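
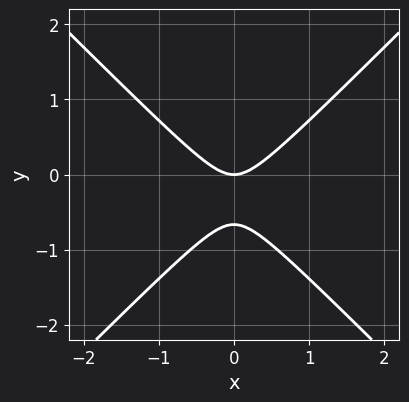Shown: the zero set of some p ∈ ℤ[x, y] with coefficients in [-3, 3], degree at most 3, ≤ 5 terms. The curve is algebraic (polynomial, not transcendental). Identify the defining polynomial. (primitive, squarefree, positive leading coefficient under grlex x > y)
3*x^2 - 3*y^2 - 2*y

(a) Degree: no degree-1 curve has this shape, so deg p = 2.
(b) Symmetries: mirror symmetry x ↦ −x ⇒ only even powers of x.
(c) Against the integer gridlines: it crosses the x-axis at the gridline x = 0; it crosses the y-axis at the gridline y = 0.
(d) Putting this together gives p.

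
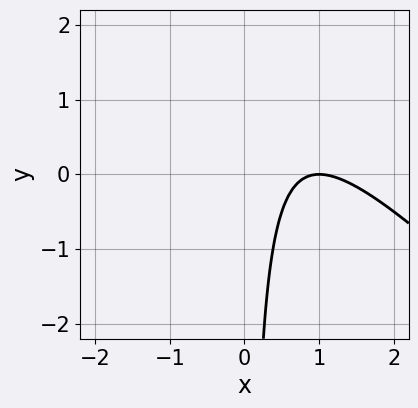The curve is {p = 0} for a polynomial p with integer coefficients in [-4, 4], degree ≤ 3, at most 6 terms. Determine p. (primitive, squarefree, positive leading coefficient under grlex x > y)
x^2 + x*y - 2*x + 1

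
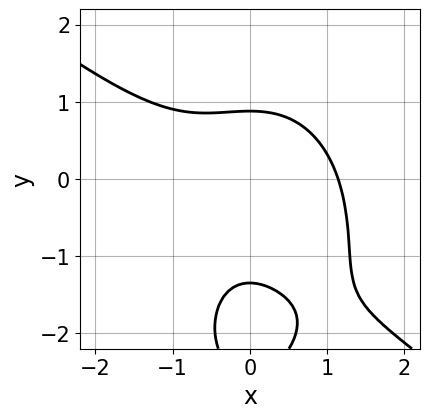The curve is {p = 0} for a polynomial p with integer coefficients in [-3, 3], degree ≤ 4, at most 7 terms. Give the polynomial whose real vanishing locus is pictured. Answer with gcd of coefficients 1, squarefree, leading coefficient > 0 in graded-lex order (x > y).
1. deg p = 3.
2. The integer polynomial consistent with all of this is the stated p.

2*x^3 + 2*x^2*y + y^3 + 3*y^2 - 3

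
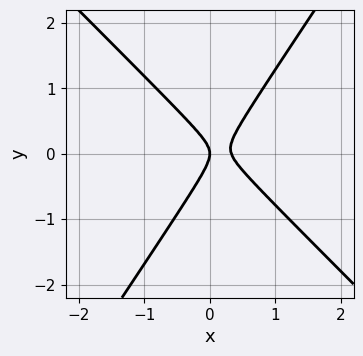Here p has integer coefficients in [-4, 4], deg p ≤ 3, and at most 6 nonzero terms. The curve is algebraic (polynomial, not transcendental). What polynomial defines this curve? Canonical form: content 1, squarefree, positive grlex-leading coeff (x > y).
1. The degree is 2 — no degree-1 curve has this shape.
2. From the axis intercepts and sections: it crosses the y-axis at the gridline y = 0; it meets the x-axis at x = 0 (among the integer gridlines).
3. Matching integer coefficients to the picture gives p.

3*x^2 + x*y - 2*y^2 - x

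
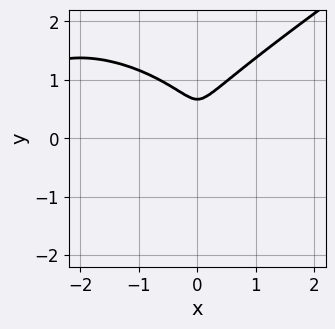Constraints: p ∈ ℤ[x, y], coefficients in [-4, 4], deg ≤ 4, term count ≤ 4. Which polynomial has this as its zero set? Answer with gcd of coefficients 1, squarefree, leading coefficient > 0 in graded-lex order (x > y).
(a) deg p = 3. No degree-2 curve has this shape.
(b) The integer polynomial consistent with all of this is the stated p.

x^3 - 3*y^3 + 3*x^2 + 2*y^2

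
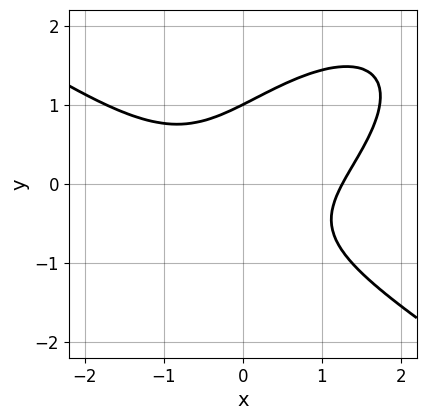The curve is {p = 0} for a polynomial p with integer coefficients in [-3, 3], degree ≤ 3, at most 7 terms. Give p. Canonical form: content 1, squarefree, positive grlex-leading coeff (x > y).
(a) Degree: the shape is more complex than any degree-2 curve, so deg p = 3.
(b) From the visible intercepts: one y-axis crossing is at y = 1.
(c) Solving for integer coefficients yields p as stated.

x^3 - x*y^2 + 2*y^3 - 2*x*y - 2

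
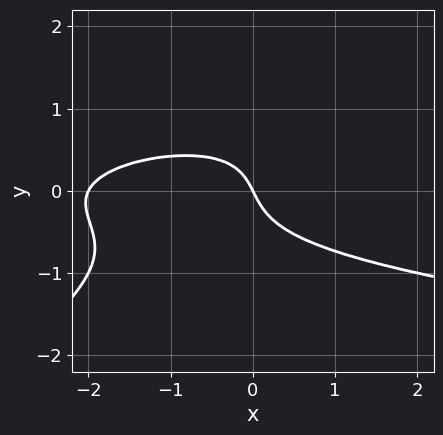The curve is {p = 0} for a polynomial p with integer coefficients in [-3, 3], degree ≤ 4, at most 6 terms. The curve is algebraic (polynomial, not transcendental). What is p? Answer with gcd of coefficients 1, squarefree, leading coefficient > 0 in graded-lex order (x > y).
1. Degree: a generic line meets the curve in up to 3 points, so deg p = 3.
2. Against the integer gridlines: the x-axis gridline crossings are at x ∈ {-2, 0}; it crosses the y-axis at the gridline y = 0.
3. Putting this together gives p.

2*x*y^2 - 3*y^3 - x^2 - 2*x - y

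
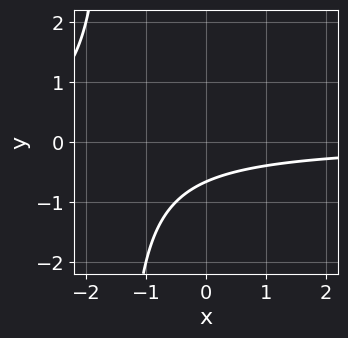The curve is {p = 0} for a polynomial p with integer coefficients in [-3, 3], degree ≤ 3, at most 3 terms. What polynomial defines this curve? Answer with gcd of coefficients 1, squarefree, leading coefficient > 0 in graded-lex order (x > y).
2*x*y + 3*y + 2

First, the degree is 2 — no degree-1 curve has this shape.
Then, observable constraints: the curve avoids every integer x-axis point in the box.
Finally, putting this together gives p.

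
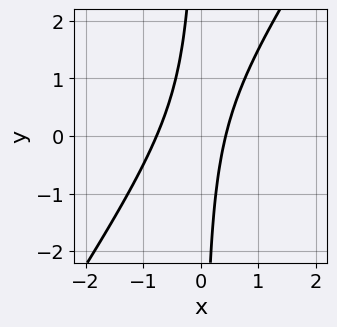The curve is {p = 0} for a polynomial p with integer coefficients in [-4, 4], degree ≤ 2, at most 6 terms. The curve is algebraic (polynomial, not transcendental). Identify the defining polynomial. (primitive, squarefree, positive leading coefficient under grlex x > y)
First, degree: the shape is more complex than any degree-1 curve, so deg p = 2.
Then, reading off the gridlines: the curve avoids every integer y-axis point in the box.
Finally, the integer polynomial consistent with all of this is the stated p.

3*x^2 - 2*x*y + x - 1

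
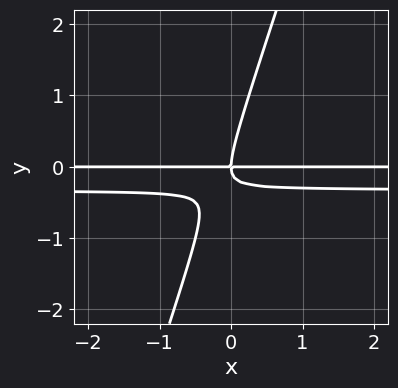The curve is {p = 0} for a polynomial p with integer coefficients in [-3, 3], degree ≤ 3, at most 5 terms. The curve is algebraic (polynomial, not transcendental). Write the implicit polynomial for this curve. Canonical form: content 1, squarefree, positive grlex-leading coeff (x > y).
3*x*y^2 - y^3 + x*y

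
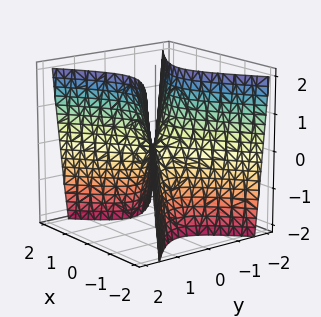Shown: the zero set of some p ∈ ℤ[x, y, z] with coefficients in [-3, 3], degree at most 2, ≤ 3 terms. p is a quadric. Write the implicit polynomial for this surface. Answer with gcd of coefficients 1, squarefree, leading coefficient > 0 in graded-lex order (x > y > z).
1. Degree: a saddle surface; a quadric, so deg p = 2.
2. Symmetries: the x ↦ −x reflection is a symmetry, so x appears only in even powers; it's symmetric under y → −y, forcing even powers of y.
3. From the axis intercepts and sections: it meets the y-axis at y = 0 (among the integer gridlines); one x-axis crossing is at x = 0.
4. Matching integer coefficients to the picture gives p.

2*x^2 - 3*y^2 + z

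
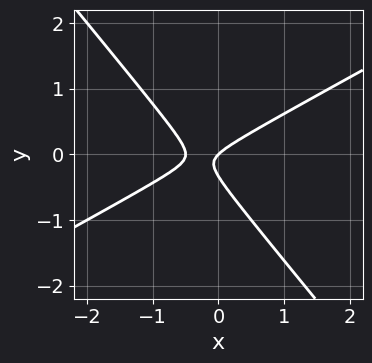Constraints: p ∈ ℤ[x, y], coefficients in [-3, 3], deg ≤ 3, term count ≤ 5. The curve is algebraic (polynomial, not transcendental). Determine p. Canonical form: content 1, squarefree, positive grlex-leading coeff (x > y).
(a) deg p = 2.
(b) Reading off the gridlines: it meets the y-axis at y = 0 (among the integer gridlines); it meets the x-axis at x = 0 (among the integer gridlines).
(c) Matching integer coefficients to the picture gives p.

2*x^2 - 2*x*y - 3*y^2 + x - y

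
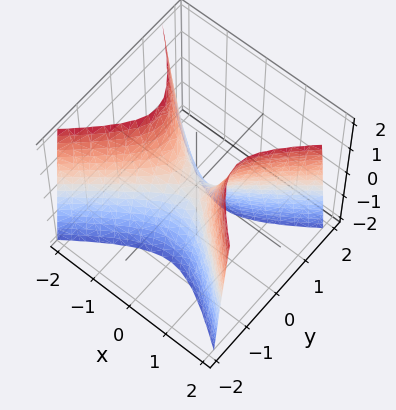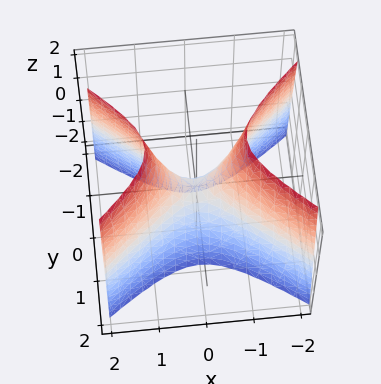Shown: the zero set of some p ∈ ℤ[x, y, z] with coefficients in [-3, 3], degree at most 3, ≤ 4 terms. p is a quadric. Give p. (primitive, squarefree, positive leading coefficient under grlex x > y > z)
2*x^2 - 3*y^2 - z

(a) Degree: a saddle surface; a quadric, so deg p = 2.
(b) Symmetries: it's symmetric under x → −x, forcing even powers of x; the y ↦ −y reflection is a symmetry, so y appears only in even powers.
(c) Against the integer gridlines: one y-axis crossing is at y = 0; it meets the x-axis at x = 0 (among the integer gridlines); one z-axis crossing is at z = 0.
(d) Assembling these constraints gives the stated polynomial.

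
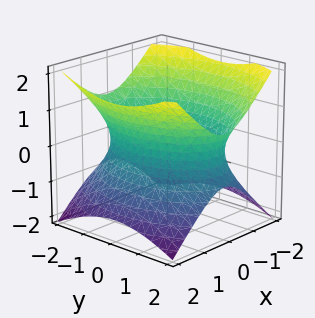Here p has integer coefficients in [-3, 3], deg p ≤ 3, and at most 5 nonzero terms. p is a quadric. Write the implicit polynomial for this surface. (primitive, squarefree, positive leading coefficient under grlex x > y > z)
2*x^2 + y^2 - 2*z^2 - 3

deg p = 2. One connected sheet with a waist; a quadric.
Symmetries: mirror symmetry y ↦ −y ⇒ only even powers of y; it's symmetric under z → −z, forcing even powers of z; it's symmetric under x → −x, forcing even powers of x.
Observable constraints: it misses every integer gridline on the z-axis.
Matching integer coefficients to the picture gives p.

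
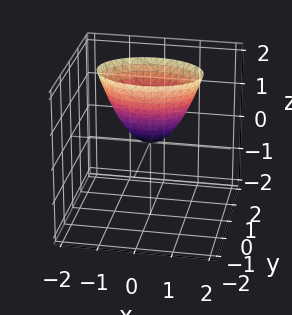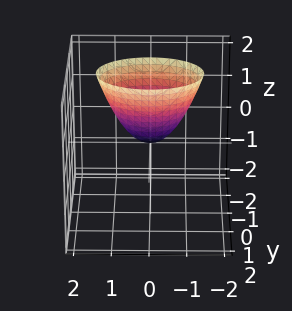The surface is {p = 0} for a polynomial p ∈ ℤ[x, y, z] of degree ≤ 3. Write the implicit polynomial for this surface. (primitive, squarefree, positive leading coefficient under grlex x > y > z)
x^2 + 2*y^2 - z

First, deg p = 2.
Next, symmetries: it's symmetric under y → −y, forcing even powers of y; the x ↦ −x reflection is a symmetry, so x appears only in even powers.
Next, observable constraints: it meets the x-axis at x = 0 (among the integer gridlines); it crosses the y-axis at the gridline y = 0; it meets the z-axis at z = 0 (among the integer gridlines).
Finally, matching integer coefficients to the picture gives p.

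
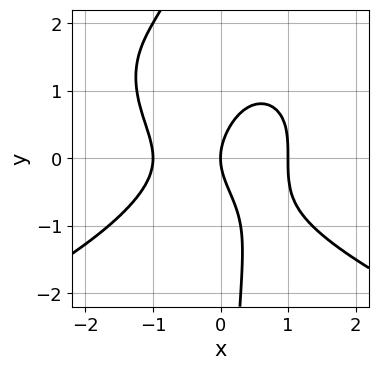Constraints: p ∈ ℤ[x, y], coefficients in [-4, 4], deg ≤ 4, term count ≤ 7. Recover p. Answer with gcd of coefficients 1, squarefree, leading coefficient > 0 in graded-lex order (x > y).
2*x*y^3 + 3*x^3 - 2*x*y^2 + 2*y^2 - 3*x

(a) The degree is 4 — the shape is more complex than any degree-3 curve.
(b) From the visible intercepts: among the integer gridlines, it crosses the x-axis at x ∈ {-1, 0, 1}; one y-axis crossing is at y = 0.
(c) Putting this together gives p.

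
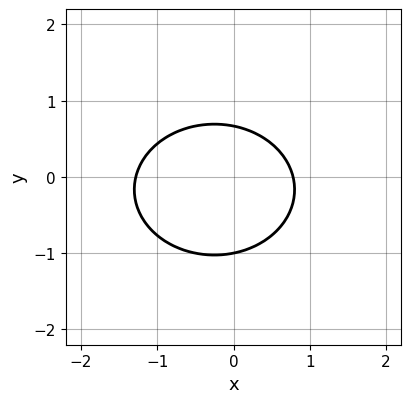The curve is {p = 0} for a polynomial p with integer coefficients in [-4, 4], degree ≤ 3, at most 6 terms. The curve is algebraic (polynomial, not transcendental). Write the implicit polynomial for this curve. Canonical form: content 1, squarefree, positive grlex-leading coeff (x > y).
(a) Degree: a generic line meets the curve in up to 2 points, so deg p = 2.
(b) From the visible intercepts: it meets the y-axis at y = -1 (among the integer gridlines).
(c) Assembling these constraints gives the stated polynomial.

2*x^2 + 3*y^2 + x + y - 2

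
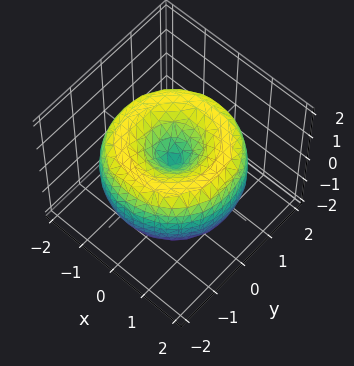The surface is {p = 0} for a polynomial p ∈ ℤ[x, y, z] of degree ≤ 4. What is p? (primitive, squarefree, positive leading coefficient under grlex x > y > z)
x^4 + 2*x^2*y^2 + y^4 - 3*x^2 - 3*y^2 + 2*z^2

Degree: no degree-3 surface has this shape, so deg p = 4.
Symmetries: rotational symmetry about the z-axis ⇒ p depends on x, y only through x² + y².
Against the integer gridlines: one z-axis crossing is at z = 0; it meets the x-axis at x = 0 (among the integer gridlines); a circular section at z = 1 has radius exactly 1; it crosses the y-axis at the gridline y = 0.
Fitting integer coefficients to these (and the overall shape) gives p.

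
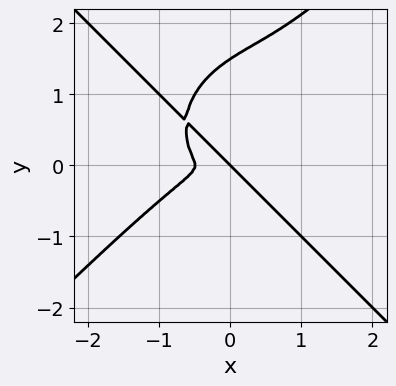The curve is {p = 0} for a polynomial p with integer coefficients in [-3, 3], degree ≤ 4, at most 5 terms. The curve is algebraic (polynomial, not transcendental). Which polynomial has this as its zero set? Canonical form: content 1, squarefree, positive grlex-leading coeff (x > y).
2*x^4 - 2*y^4 + x^3 + 2*x*y^2 + 3*y^3

(a) deg p = 4.
(b) Reading off the gridlines: it meets the x-axis at x = 0 (among the integer gridlines); it crosses the y-axis at the gridline y = 0.
(c) Fitting integer coefficients to these (and the overall shape) gives p.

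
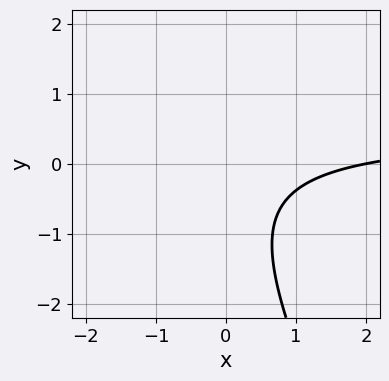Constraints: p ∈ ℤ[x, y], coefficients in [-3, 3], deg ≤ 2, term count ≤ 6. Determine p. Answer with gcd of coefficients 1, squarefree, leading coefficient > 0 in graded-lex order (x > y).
The degree is 2 — a generic line meets the curve in up to 2 points.
Observable constraints: it crosses the x-axis at the gridline x = 2; it misses every integer gridline on the y-axis.
Assembling these constraints gives the stated polynomial.

2*x*y + y^2 - x + y + 2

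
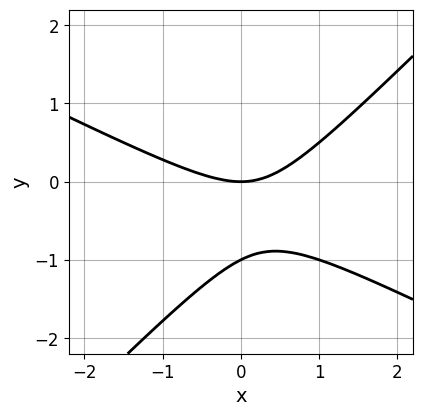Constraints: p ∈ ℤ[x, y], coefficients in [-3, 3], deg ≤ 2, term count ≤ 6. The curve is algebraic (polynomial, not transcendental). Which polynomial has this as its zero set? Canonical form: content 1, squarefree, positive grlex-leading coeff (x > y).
Degree: the shape is more complex than any degree-1 curve, so deg p = 2.
Reading off the gridlines: it crosses the x-axis at the gridline x = 0; among the integer gridlines, it crosses the y-axis at y ∈ {-1, 0}.
Together with the visible shape, these determine p as stated.

x^2 + x*y - 2*y^2 - 2*y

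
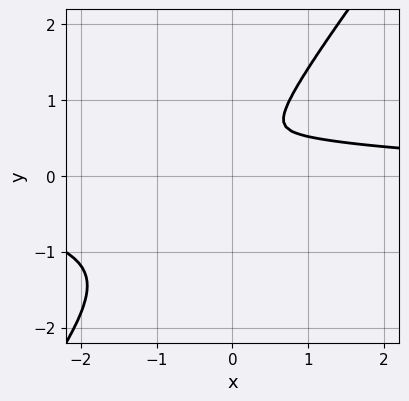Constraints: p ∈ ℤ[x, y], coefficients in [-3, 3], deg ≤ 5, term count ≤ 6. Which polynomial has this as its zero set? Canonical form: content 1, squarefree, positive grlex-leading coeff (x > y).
2*x^3*y + 2*x^2*y^2 - 2*y^4 + 3*x^2*y - 3*x^2

First, deg p = 4. No degree-3 curve has this shape.
Finally, matching integer coefficients to the picture gives p.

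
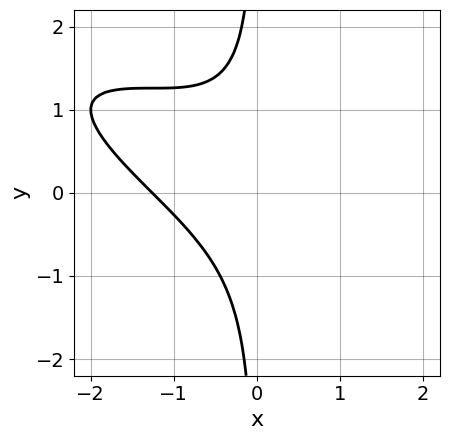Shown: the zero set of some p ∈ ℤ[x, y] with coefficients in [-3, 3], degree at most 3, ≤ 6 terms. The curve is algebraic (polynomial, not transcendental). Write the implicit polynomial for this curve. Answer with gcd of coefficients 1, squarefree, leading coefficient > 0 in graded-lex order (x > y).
deg p = 3. The shape is more complex than any degree-2 curve.
Reading off the gridlines: no y-intercept at any integer in the box.
These observations pin down the coefficients.

x^3 + 3*x^2*y + 3*x*y^2 + 2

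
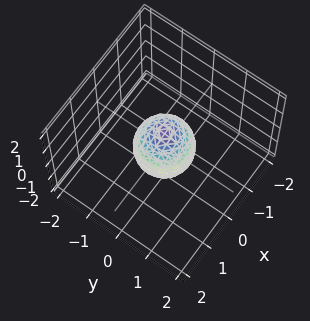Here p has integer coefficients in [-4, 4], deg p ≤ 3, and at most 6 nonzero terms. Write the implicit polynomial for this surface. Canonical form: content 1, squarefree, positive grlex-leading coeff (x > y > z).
First, degree: bounded and convex; a quadric, so deg p = 2.
Then, symmetries: the z ↦ −z reflection is a symmetry, so z appears only in even powers; the surface is invariant under rotation about z: p = q(x² + y², z).
Then, checking where it meets the axes: the z-axis gridline crossings are at z ∈ {-1, 1}; a circular section at z = 0 has radius between 0 and 1.
Finally, the integer polynomial consistent with all of this is the stated p.

3*x^2 + 3*y^2 + 2*z^2 - 2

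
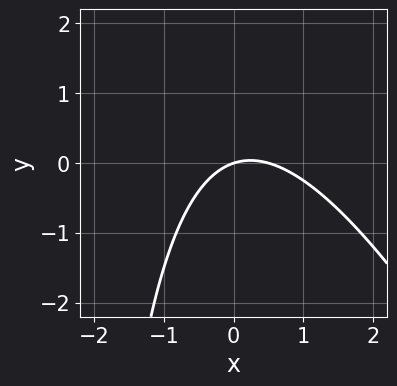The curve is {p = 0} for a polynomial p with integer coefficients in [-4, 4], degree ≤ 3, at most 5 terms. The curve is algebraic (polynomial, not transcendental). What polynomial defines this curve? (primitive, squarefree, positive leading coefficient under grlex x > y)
2*x^2 + x*y - x + 3*y

1. Degree: no degree-1 curve has this shape, so deg p = 2.
2. From the axis intercepts and sections: one x-axis crossing is at x = 0; one y-axis crossing is at y = 0.
3. These observations pin down the coefficients.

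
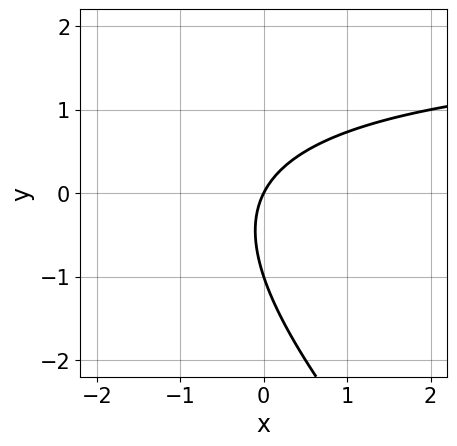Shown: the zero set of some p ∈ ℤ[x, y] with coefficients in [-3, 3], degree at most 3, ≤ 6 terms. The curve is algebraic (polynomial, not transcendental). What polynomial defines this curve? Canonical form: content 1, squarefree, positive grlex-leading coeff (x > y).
(a) Degree: no degree-1 curve has this shape, so deg p = 2.
(b) Reading off the gridlines: among the integer gridlines, it crosses the y-axis at y ∈ {-1, 0}; it meets the x-axis at x = 0 (among the integer gridlines).
(c) These observations pin down the coefficients.

x*y + y^2 - 2*x + y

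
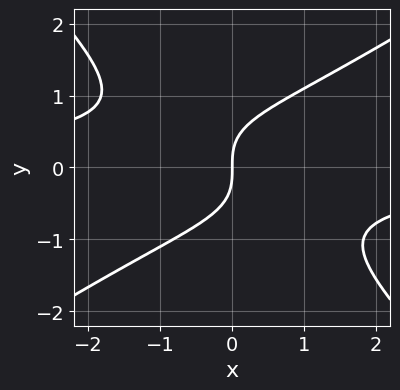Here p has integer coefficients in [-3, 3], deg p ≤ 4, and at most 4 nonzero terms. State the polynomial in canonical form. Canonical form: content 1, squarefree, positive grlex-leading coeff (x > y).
First, deg p = 3. No degree-2 curve has this shape.
Then, checking where it meets the axes: it crosses the y-axis at the gridline y = 0; it meets the x-axis at x = 0 (among the integer gridlines).
Finally, solving for integer coefficients yields p as stated.

2*x^2*y - x*y^2 - 3*y^3 + 3*x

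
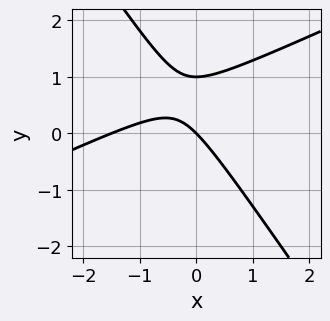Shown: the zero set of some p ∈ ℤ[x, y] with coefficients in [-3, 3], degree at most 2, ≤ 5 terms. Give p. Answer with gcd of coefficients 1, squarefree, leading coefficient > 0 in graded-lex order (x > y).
2*x^2 - 3*x*y - 3*y^2 + 3*x + 3*y

1. Degree: the shape is more complex than any degree-1 curve, so deg p = 2.
2. From the axis intercepts and sections: one x-axis crossing is at x = 0; the y-axis gridline crossings are at y ∈ {0, 1}.
3. The integer polynomial consistent with all of this is the stated p.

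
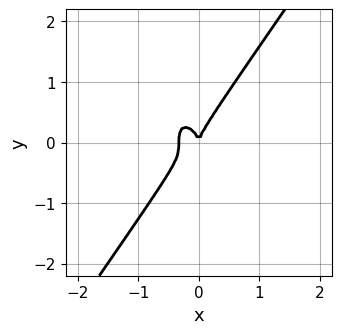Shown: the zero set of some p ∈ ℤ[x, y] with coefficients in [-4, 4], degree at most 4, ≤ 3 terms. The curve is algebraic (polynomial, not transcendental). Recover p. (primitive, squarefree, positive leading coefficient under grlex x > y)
The degree is 3 — a generic line meets the curve in up to 3 points.
Checking where it meets the axes: it crosses the y-axis at the gridline y = 0; it crosses the x-axis at the gridline x = 0.
Putting this together gives p.

3*x^3 - y^3 + x^2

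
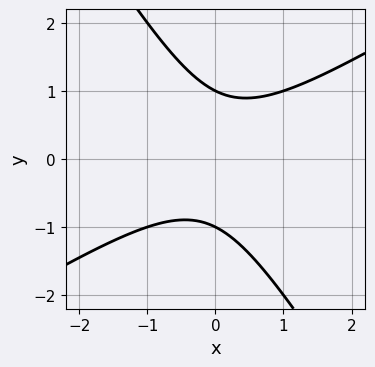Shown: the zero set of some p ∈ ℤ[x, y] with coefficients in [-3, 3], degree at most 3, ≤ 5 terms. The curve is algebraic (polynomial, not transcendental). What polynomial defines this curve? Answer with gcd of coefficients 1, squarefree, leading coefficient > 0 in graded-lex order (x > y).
x^2 - x*y - y^2 + 1

(a) Degree: the shape is more complex than any degree-1 curve, so deg p = 2.
(b) Against the integer gridlines: no x-intercept at any integer in the box; the y-axis gridline crossings are at y ∈ {-1, 1}.
(c) Putting this together gives p.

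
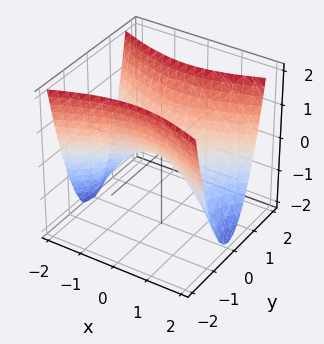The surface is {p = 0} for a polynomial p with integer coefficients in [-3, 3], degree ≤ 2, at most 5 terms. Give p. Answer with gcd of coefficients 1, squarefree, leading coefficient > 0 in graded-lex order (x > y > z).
x^2 - 3*y^2 + 2*z

(a) deg p = 2. A saddle surface; a quadric.
(b) Symmetries: mirror symmetry y ↦ −y ⇒ only even powers of y; the x ↦ −x reflection is a symmetry, so x appears only in even powers.
(c) From the visible intercepts: one y-axis crossing is at y = 0; it meets the x-axis at x = 0 (among the integer gridlines); it crosses the z-axis at the gridline z = 0.
(d) Together with the visible shape, these determine p as stated.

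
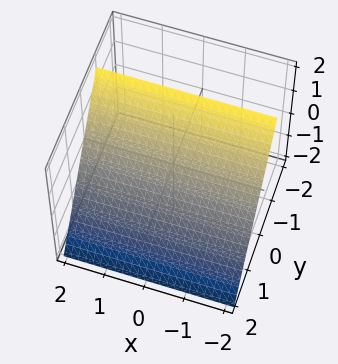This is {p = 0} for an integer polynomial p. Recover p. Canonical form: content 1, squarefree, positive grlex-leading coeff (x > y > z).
First, the degree is 1 — the surface is flat (a plane).
Next, reading off the gridlines: it misses every integer gridline on the x-axis; one z-axis crossing is at z = 1.
Finally, together with the visible shape, these determine p as stated.

3*y + 2*z - 2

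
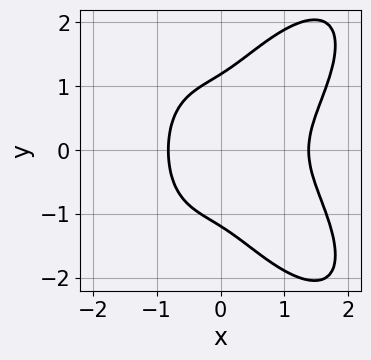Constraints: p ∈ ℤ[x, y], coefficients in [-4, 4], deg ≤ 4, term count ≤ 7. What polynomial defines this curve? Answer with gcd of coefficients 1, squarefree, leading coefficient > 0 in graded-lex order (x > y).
2*x^4 + y^4 - 2*x^3 - 3*x*y^2 - 2

(a) The degree is 4 — a generic line meets the curve in up to 4 points.
(b) Symmetries: mirror symmetry y ↦ −y ⇒ only even powers of y.
(c) Matching integer coefficients to the picture gives p.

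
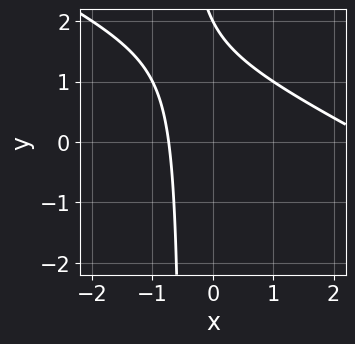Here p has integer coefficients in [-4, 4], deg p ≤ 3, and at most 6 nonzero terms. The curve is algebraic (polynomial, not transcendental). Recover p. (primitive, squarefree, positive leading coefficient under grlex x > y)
x^2 + 2*x*y - 2*x + y - 2

Degree: no degree-1 curve has this shape, so deg p = 2.
Reading off the gridlines: it crosses the y-axis at the gridline y = 2.
These observations pin down the coefficients.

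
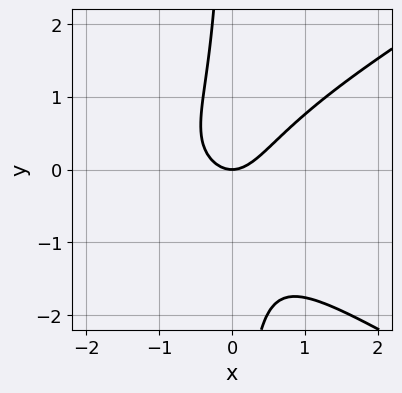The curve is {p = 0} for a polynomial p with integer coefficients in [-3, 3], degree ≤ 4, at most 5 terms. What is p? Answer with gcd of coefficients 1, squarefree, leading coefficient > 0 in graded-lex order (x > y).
First, the degree is 3 — the shape is more complex than any degree-2 curve.
Next, observable constraints: it crosses the y-axis at the gridline y = 0; one x-axis crossing is at x = 0.
Finally, matching integer coefficients to the picture gives p.

x^3 - 3*x*y^2 + 3*x^2 - x*y - 2*y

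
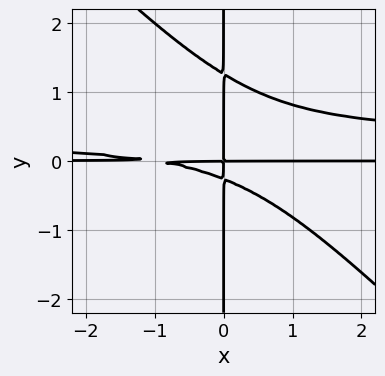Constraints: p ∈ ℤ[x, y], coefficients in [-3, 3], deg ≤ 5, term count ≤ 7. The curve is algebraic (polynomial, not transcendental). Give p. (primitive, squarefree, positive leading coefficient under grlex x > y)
3*x^2*y^2 + 3*x*y^3 - x^2*y - 3*x*y^2 - x*y

(a) Degree: a generic line meets the curve in up to 4 points, so deg p = 4.
(b) Reading off the gridlines: the visible x-axis segment lies entirely on the curve; the visible y-axis segment lies entirely on the curve.
(c) These observations pin down the coefficients.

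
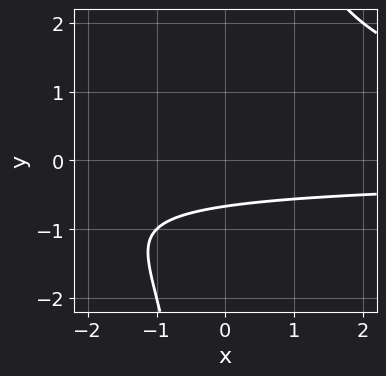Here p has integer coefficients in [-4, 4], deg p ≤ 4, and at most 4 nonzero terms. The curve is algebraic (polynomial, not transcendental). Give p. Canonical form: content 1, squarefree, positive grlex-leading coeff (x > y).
x*y^2 - 3*y - 2

deg p = 3.
From the visible intercepts: no x-intercept at any integer in the box.
Assembling these constraints gives the stated polynomial.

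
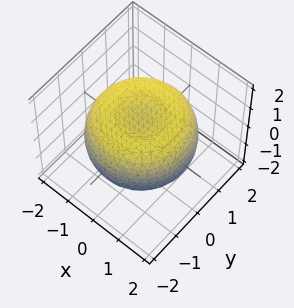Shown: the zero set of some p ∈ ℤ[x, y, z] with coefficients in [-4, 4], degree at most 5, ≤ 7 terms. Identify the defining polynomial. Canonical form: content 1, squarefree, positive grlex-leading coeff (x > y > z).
x^4 + 2*x^2*y^2 + y^4 - 2*x^2 - 2*y^2 + 3*z^2 - 2

1. The degree is 4 — a generic line meets the surface in up to 4 points.
2. Symmetries: rotational symmetry about the z-axis ⇒ p depends on x, y only through x² + y².
3. From the axis intercepts and sections: a circular section at z = 1 has radius exactly 1.
4. The integer polynomial consistent with all of this is the stated p.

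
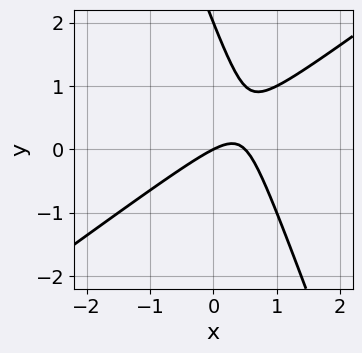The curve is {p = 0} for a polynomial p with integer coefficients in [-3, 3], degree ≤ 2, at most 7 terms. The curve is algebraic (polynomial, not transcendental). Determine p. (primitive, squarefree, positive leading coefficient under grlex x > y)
2*x^2 - 2*x*y - y^2 - x + 2*y

1. The degree is 2 — the shape is more complex than any degree-1 curve.
2. Observable constraints: the y-axis gridline crossings are at y ∈ {0, 2}; it crosses the x-axis at the gridline x = 0.
3. The integer polynomial consistent with all of this is the stated p.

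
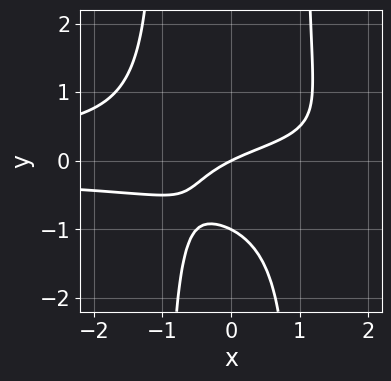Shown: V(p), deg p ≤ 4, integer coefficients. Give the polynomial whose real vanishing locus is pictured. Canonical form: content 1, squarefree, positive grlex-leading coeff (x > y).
2*x^2*y^2 - 2*y^2 + x - 2*y

First, deg p = 4. A generic line meets the curve in up to 4 points.
Then, reading off the gridlines: the y-axis gridline crossings are at y ∈ {-1, 0}; one x-axis crossing is at x = 0.
Finally, matching integer coefficients to the picture gives p.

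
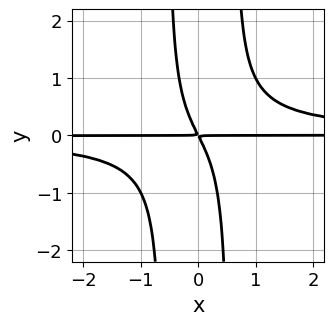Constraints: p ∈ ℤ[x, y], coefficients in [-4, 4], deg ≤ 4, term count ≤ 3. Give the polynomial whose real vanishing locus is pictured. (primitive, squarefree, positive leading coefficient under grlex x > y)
3*x^2*y^2 - 2*x*y - y^2

First, deg p = 4.
Next, observable constraints: every point of the x-axis in the box is on the curve.
Finally, together with the visible shape, these determine p as stated.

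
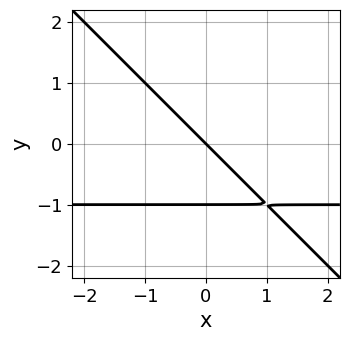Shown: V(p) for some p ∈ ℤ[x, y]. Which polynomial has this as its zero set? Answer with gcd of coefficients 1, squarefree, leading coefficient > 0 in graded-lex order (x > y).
(a) deg p = 2. A generic line meets the curve in up to 2 points.
(b) From the axis intercepts and sections: it meets the x-axis at x = 0 (among the integer gridlines); the y-axis gridline crossings are at y ∈ {-1, 0}.
(c) These observations pin down the coefficients.

x*y + y^2 + x + y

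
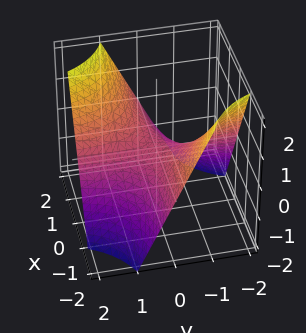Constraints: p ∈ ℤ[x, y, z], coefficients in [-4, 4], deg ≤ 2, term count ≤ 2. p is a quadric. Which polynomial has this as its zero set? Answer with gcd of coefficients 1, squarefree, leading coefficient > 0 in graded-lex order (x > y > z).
x*y - z

1. Degree: a hyperbolic paraboloid; a quadric, so deg p = 2.
2. From the visible intercepts: every point of the y-axis in the box is on the surface; every point of the x-axis in the box is on the surface.
3. Putting this together gives p.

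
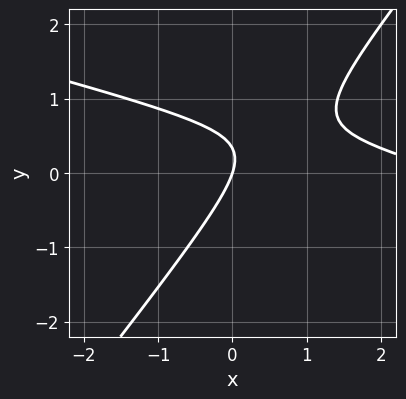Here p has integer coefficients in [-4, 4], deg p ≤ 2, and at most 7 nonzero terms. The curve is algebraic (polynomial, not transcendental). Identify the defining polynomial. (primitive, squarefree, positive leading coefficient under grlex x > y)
x^2 + 3*x*y - 3*y^2 - 3*x + y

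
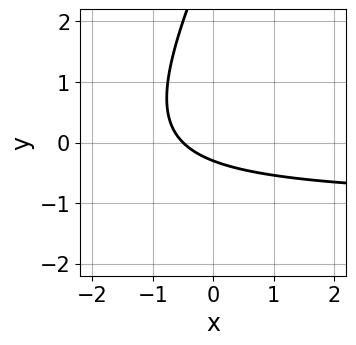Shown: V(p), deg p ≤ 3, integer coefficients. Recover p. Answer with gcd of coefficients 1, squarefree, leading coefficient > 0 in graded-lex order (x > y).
2*x*y - y^2 + 2*x + 3*y + 1

(a) The degree is 2 — no degree-1 curve has this shape.
(b) Matching integer coefficients to the picture gives p.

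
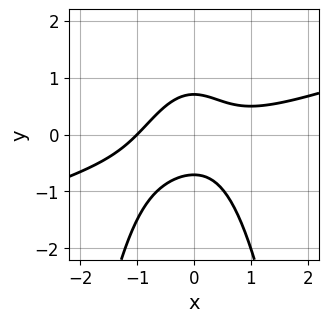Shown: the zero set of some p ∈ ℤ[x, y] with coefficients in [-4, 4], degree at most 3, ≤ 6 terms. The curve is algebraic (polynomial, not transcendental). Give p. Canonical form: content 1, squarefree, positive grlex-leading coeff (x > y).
First, deg p = 3. No degree-2 curve has this shape.
Then, from the axis intercepts and sections: it meets the x-axis at x = -1 (among the integer gridlines).
Finally, solving for integer coefficients yields p as stated.

x^3 - 3*x^2*y - 2*y^2 + 1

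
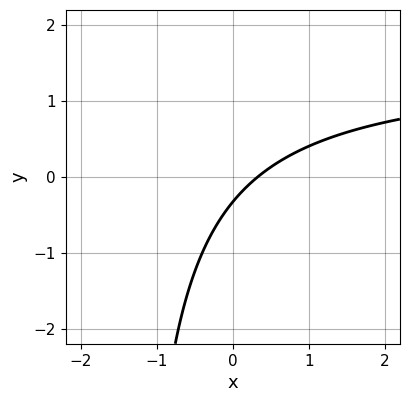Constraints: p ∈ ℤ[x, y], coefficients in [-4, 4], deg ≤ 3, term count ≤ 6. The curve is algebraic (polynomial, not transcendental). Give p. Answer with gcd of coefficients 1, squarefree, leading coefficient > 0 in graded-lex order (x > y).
1. deg p = 2.
2. Matching integer coefficients to the picture gives p.

2*x*y - 3*x + 3*y + 1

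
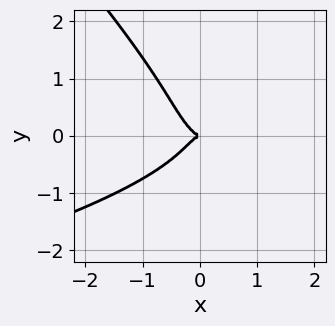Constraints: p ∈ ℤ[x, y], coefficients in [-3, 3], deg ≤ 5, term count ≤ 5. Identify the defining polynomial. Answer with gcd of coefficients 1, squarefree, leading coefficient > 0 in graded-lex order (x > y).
The degree is 4 — the shape is more complex than any degree-3 curve.
Checking where it meets the axes: one y-axis crossing is at y = 0; it crosses the x-axis at the gridline x = 0.
Fitting integer coefficients to these (and the overall shape) gives p.

x^2*y^2 + 3*x*y^3 + 2*y^4 + 3*x^3 + y^2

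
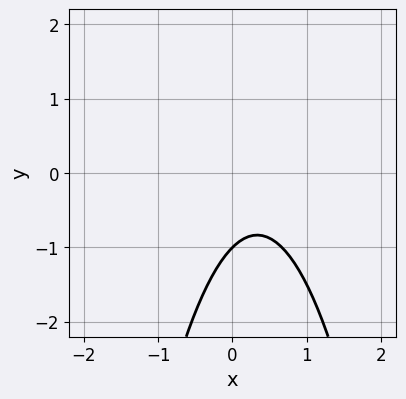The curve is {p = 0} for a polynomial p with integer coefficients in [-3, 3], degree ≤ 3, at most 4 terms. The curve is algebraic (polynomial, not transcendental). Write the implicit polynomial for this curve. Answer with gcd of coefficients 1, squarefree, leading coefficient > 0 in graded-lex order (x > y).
3*x^2 - 2*x + 2*y + 2

First, the degree is 2 — the shape is more complex than any degree-1 curve.
Next, checking where it meets the axes: no x-intercept at any integer in the box; it meets the y-axis at y = -1 (among the integer gridlines).
Finally, putting this together gives p.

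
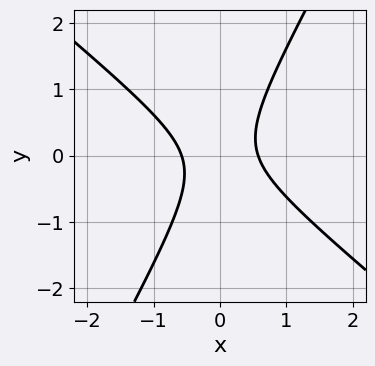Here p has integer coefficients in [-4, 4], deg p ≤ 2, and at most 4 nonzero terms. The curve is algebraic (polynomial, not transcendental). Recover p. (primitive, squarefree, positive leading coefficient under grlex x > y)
3*x^2 + 2*x*y - 2*y^2 - 1

1. Degree: the shape is more complex than any degree-1 curve, so deg p = 2.
2. Against the integer gridlines: the curve avoids every integer y-axis point in the box.
3. The integer polynomial consistent with all of this is the stated p.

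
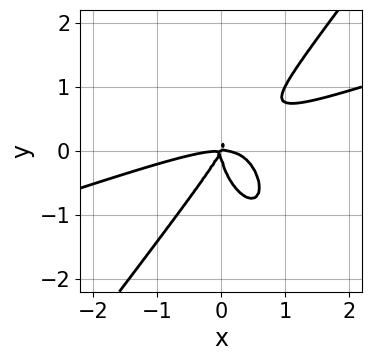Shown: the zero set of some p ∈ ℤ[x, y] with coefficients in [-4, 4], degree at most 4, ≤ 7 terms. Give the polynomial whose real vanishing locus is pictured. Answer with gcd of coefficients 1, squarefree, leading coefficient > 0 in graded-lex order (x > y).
x^4 - 3*x^3*y + y^4 + 2*x^2*y - x*y^2

(a) Degree: no degree-3 curve has this shape, so deg p = 4.
(b) Matching integer coefficients to the picture gives p.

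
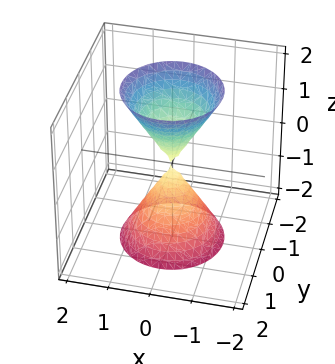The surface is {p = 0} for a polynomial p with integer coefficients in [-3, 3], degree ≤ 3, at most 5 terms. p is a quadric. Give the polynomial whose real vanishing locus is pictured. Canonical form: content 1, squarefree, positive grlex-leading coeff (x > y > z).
First, the picture has 2 separate pieces.
Then, degree: two nappes meeting at a single point; a quadric, so deg p = 2.
Then, symmetries: the z-axis is an axis of rotation, so x and y enter only as x² + y²; the z ↦ −z reflection is a symmetry, so z appears only in even powers.
Next, against the integer gridlines: it meets the y-axis at y = 0 (among the integer gridlines); a circular section at z = -1 has radius between 0 and 1; it meets the z-axis at z = 0 (among the integer gridlines); one x-axis crossing is at x = 0.
Finally, putting this together gives p.

3*x^2 + 3*y^2 - z^2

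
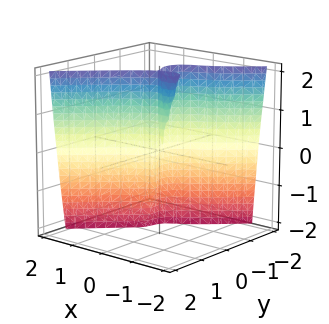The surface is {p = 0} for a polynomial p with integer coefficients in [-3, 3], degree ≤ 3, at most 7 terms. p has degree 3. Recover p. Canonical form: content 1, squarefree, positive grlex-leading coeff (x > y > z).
First, I count 2 distinct pieces. Treating them together as one polynomial.
Next, the degree is 3 — no degree-2 surface has this shape.
Then, from the axis intercepts and sections: it meets the x-axis at x = 0 (among the integer gridlines); among the integer gridlines, it crosses the y-axis at y ∈ {-1, 0}.
Finally, matching integer coefficients to the picture gives p. Check: (0, 0, 1) on the z-axis lies on the surface, and p(0, 0, 1) = 0. ✓

3*x^3 + x^2*z - 3*y^3 - 2*x*y - 3*y^2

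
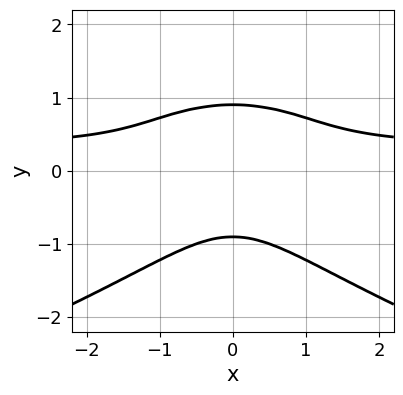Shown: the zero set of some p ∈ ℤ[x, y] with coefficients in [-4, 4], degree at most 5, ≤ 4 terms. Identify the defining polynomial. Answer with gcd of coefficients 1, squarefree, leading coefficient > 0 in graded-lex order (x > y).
3*y^4 + 3*x^2*y - x^2 - 2

1. The degree is 4 — the shape is more complex than any degree-3 curve.
2. Symmetries: mirror symmetry x ↦ −x ⇒ only even powers of x.
3. Observable constraints: the curve avoids every integer x-axis point in the box.
4. The integer polynomial consistent with all of this is the stated p.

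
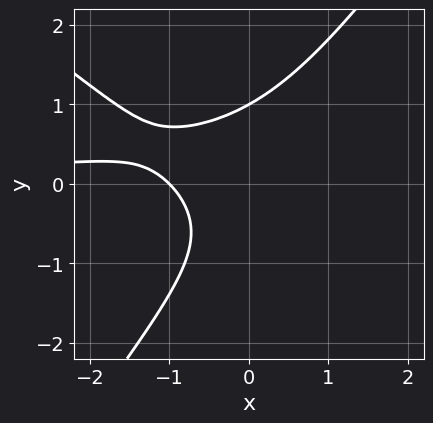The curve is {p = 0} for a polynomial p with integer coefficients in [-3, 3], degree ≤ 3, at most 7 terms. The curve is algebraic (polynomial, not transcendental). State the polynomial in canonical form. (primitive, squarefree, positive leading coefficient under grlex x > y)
3*x^2*y + 2*x*y^2 - 3*y^3 + 3*x + 3

Degree: no degree-2 curve has this shape, so deg p = 3.
Against the integer gridlines: it crosses the x-axis at the gridline x = -1; it crosses the y-axis at the gridline y = 1.
Matching integer coefficients to the picture gives p.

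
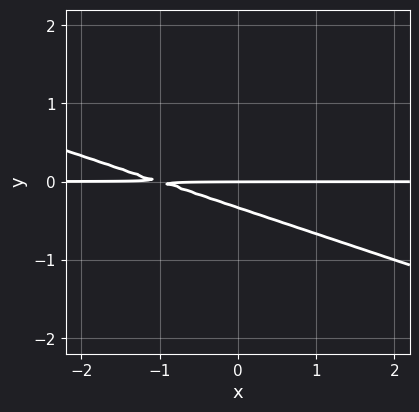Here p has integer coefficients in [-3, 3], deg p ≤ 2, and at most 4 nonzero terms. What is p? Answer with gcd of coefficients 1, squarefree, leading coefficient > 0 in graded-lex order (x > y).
x*y + 3*y^2 + y

deg p = 2.
Against the integer gridlines: it meets the y-axis at y = 0 (among the integer gridlines); every point of the x-axis in the box is on the curve.
Matching integer coefficients to the picture gives p.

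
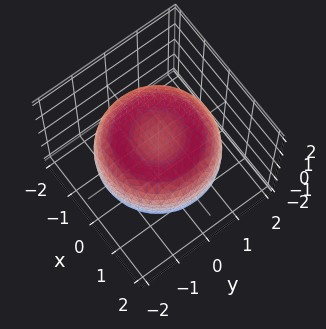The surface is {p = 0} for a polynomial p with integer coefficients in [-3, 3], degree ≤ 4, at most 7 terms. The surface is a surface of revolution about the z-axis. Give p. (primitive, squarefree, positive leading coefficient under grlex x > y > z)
x^4 + 2*x^2*y^2 + y^4 - 2*x^2 - 2*y^2 + 3*z^2 - 2

deg p = 4. The shape is more complex than any degree-3 surface.
Symmetries: every cross-section ⟂ z is a circle, so x, y appear only via x² + y².
From the visible intercepts: a circular section at z = 0 has radius between 1 and 2.
Solving for integer coefficients yields p as stated.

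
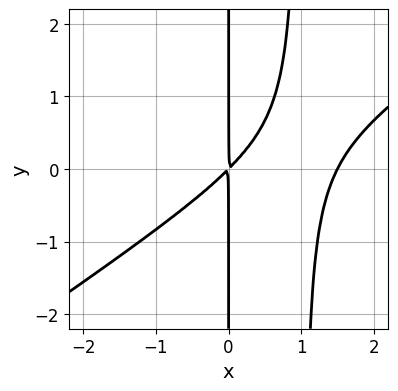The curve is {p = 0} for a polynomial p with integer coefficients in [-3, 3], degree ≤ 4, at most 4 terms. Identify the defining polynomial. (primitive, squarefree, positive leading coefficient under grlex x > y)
2*x^3 - 3*x^2*y - 3*x^2 + 3*x*y

1. deg p = 3. No degree-2 curve has this shape.
2. Against the integer gridlines: the visible y-axis segment lies entirely on the curve.
3. Putting this together gives p.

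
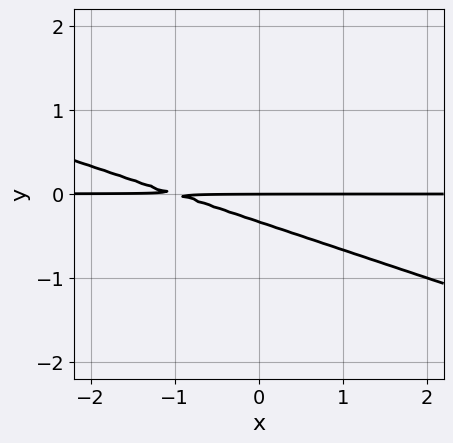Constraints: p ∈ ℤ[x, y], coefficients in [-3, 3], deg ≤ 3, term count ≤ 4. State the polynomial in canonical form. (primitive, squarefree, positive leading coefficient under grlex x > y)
x*y + 3*y^2 + y

1. The degree is 2 — a generic line meets the curve in up to 2 points.
2. Observable constraints: the visible x-axis segment lies entirely on the curve; one y-axis crossing is at y = 0.
3. Solving for integer coefficients yields p as stated.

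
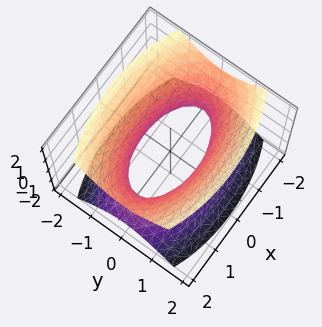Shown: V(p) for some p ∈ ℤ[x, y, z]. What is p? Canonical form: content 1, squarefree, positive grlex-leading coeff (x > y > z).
x^2 + 3*y^2 - 2*z^2 - 2

(a) Degree: one connected sheet with a waist; a quadric, so deg p = 2.
(b) Symmetries: the z ↦ −z reflection is a symmetry, so z appears only in even powers; mirror symmetry x ↦ −x ⇒ only even powers of x; it's symmetric under y → −y, forcing even powers of y.
(c) Checking where it meets the axes: it misses every integer gridline on the z-axis.
(d) Fitting integer coefficients to these (and the overall shape) gives p.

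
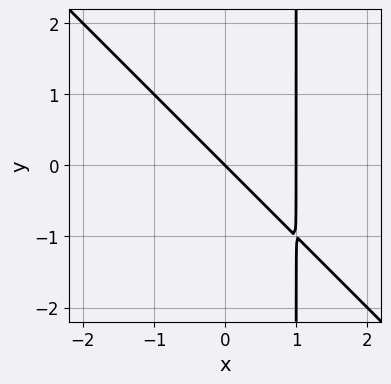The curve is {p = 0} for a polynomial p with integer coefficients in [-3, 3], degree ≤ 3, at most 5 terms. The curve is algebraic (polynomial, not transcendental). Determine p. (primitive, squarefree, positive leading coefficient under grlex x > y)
x^2 + x*y - x - y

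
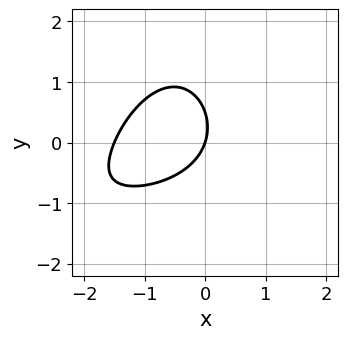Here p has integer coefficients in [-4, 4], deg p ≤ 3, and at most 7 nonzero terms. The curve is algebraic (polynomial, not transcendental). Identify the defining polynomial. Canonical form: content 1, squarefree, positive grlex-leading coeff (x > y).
x^2*y + 2*x^2 + 2*y^2 + 3*x - y

deg p = 3.
Checking where it meets the axes: it meets the x-axis at x = 0 (among the integer gridlines); it crosses the y-axis at the gridline y = 0.
Assembling these constraints gives the stated polynomial.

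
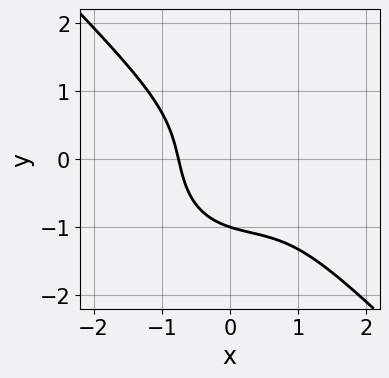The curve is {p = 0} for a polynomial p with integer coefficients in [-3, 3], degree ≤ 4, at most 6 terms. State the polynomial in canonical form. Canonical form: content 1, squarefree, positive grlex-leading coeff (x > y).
Degree: a generic line meets the curve in up to 3 points, so deg p = 3.
Checking where it meets the axes: one y-axis crossing is at y = -1.
Fitting integer coefficients to these (and the overall shape) gives p.

x^3 + y^3 - x^2 - x*y + 1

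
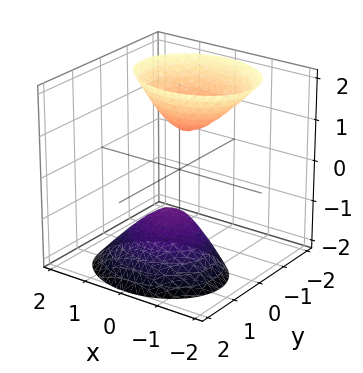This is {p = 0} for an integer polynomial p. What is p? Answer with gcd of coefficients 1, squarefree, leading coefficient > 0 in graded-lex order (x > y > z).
2*x^2 + 3*y^2 + 2*y*z - z^2 + 1

(a) The picture has 2 separate pieces. They look like related sheets of one shape, so recover p as a whole.
(b) deg p = 2. No degree-1 surface has this shape.
(c) From the axis intercepts and sections: the surface avoids every integer x-axis point in the box; no y-intercept at any integer in the box; the z-axis gridline crossings are at z ∈ {-1, 1}.
(d) Fitting integer coefficients to these (and the overall shape) gives p.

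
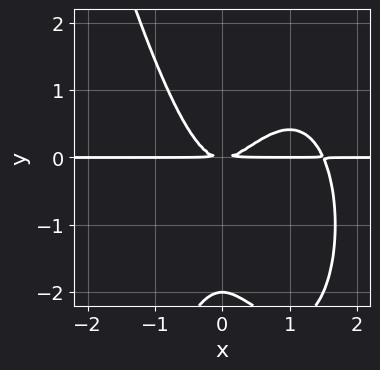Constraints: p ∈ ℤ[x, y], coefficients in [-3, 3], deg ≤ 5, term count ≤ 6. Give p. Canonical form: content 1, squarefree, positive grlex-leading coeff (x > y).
1. deg p = 4.
2. Checking where it meets the axes: the visible x-axis segment lies entirely on the curve; it meets the y-axis at y = -2 (among the integer gridlines).
3. These observations pin down the coefficients.

2*x^3*y - 3*x^2*y + y^3 + 2*y^2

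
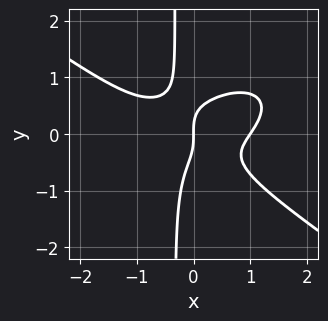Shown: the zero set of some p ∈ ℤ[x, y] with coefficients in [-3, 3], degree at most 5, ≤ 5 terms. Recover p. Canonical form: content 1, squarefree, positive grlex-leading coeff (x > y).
x^4 + 3*x*y^3 - 2*x^2*y + y^3 - x

1. The degree is 4 — a generic line meets the curve in up to 4 points.
2. From the visible intercepts: it meets the y-axis at y = 0 (among the integer gridlines); among the integer gridlines, it crosses the x-axis at x ∈ {0, 1}.
3. Putting this together gives p.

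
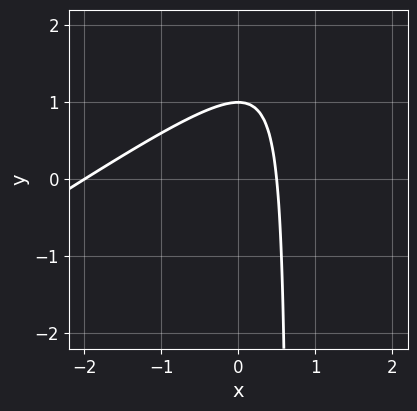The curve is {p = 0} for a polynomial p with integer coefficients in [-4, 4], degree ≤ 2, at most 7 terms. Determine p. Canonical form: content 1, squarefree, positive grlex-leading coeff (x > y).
(a) Degree: no degree-1 curve has this shape, so deg p = 2.
(b) From the axis intercepts and sections: one x-axis crossing is at x = -2; it meets the y-axis at y = 1 (among the integer gridlines).
(c) Putting this together gives p.

2*x^2 - 3*x*y + 3*x + 2*y - 2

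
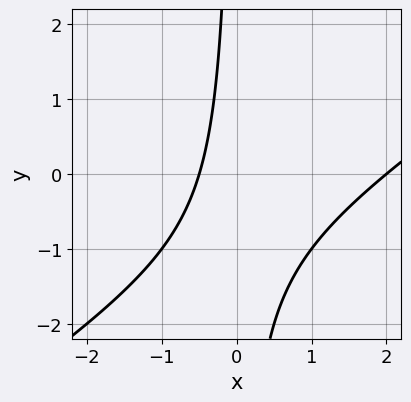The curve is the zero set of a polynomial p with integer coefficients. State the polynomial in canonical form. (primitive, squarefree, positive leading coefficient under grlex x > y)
2*x^2 - 3*x*y - 3*x - 2

Degree: the shape is more complex than any degree-1 curve, so deg p = 2.
Observable constraints: one x-axis crossing is at x = 2; the curve avoids every integer y-axis point in the box.
Putting this together gives p.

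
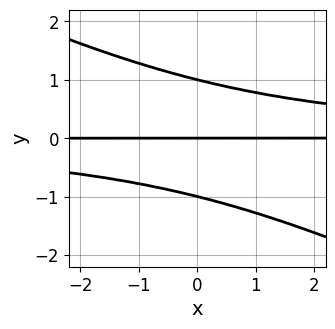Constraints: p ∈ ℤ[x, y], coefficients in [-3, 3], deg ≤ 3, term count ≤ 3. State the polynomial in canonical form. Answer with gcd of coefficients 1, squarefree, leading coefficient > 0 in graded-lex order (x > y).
x*y^2 + 2*y^3 - 2*y

deg p = 3.
Reading off the gridlines: the y-axis gridline crossings are at y ∈ {-1, 0, 1}; the visible x-axis segment lies entirely on the curve.
Fitting integer coefficients to these (and the overall shape) gives p.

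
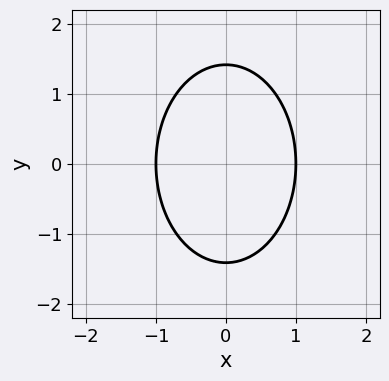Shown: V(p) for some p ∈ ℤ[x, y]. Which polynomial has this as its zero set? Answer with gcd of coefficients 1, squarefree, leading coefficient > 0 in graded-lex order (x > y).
2*x^2 + y^2 - 2

Degree: no degree-1 curve has this shape, so deg p = 2.
Symmetries: the y ↦ −y reflection is a symmetry, so y appears only in even powers; the x ↦ −x reflection is a symmetry, so x appears only in even powers.
From the axis intercepts and sections: among the integer gridlines, it crosses the x-axis at x ∈ {-1, 1}.
The integer polynomial consistent with all of this is the stated p.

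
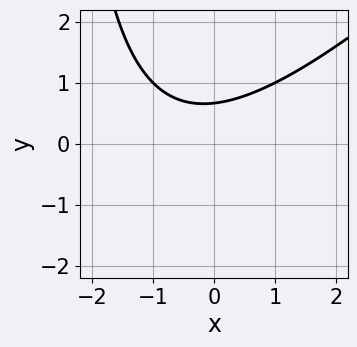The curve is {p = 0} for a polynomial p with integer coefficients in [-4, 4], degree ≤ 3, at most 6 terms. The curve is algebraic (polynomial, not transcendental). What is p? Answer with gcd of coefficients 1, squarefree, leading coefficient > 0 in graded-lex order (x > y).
x^2 - x*y + x - 3*y + 2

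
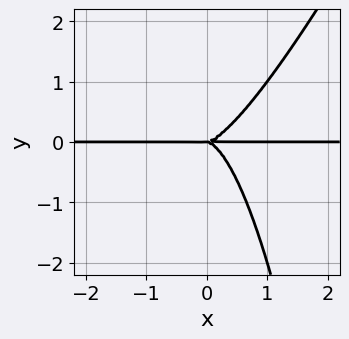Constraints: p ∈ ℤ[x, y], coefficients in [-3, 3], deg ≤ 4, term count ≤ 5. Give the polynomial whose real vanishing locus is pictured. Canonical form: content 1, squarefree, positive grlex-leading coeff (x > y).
deg p = 4.
From the visible intercepts: the visible x-axis segment lies entirely on the curve; it crosses the y-axis at the gridline y = 0.
Matching integer coefficients to the picture gives p.

2*x^3*y - x^2*y^2 - y^3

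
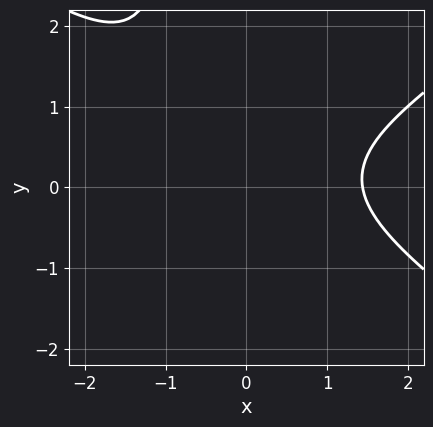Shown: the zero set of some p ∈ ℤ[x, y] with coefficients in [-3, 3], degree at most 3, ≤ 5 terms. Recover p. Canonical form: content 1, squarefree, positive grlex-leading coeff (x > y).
deg p = 3. A generic line meets the curve in up to 3 points.
Checking where it meets the axes: it misses every integer gridline on the y-axis.
Putting this together gives p.

x^3 - 2*x*y^2 - 2*y^2 + y - 3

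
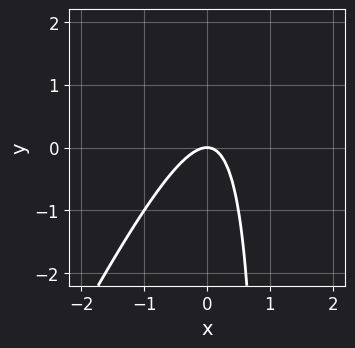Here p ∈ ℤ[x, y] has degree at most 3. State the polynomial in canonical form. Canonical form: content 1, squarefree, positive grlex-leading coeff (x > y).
(a) Degree: no degree-1 curve has this shape, so deg p = 2.
(b) Observable constraints: it meets the x-axis at x = 0 (among the integer gridlines); it crosses the y-axis at the gridline y = 0.
(c) Matching integer coefficients to the picture gives p.

2*x^2 - x*y + y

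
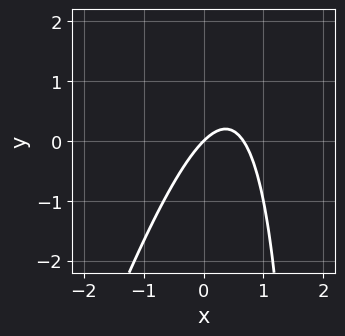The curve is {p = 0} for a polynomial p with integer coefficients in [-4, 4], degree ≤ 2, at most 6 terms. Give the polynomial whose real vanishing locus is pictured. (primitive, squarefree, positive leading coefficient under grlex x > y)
(a) The degree is 2 — a generic line meets the curve in up to 2 points.
(b) Against the integer gridlines: one y-axis crossing is at y = 0; it meets the x-axis at x = 0 (among the integer gridlines).
(c) These observations pin down the coefficients.

3*x^2 - x*y - 2*x + 2*y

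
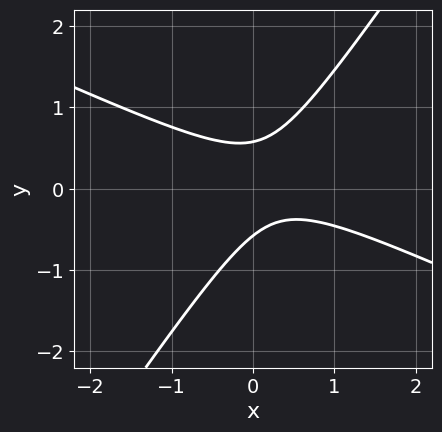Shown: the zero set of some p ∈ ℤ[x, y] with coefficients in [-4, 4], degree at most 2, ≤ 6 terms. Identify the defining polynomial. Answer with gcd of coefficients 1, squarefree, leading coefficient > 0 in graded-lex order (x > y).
2*x^2 + 3*x*y - 3*y^2 - x + 1

(a) Degree: no degree-1 curve has this shape, so deg p = 2.
(b) Against the integer gridlines: the curve avoids every integer x-axis point in the box.
(c) The integer polynomial consistent with all of this is the stated p.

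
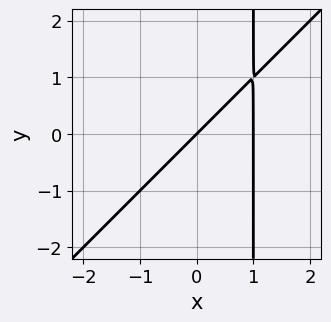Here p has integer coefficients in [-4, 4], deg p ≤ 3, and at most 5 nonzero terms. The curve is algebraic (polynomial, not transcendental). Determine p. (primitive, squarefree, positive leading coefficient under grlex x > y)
x^2 - x*y - x + y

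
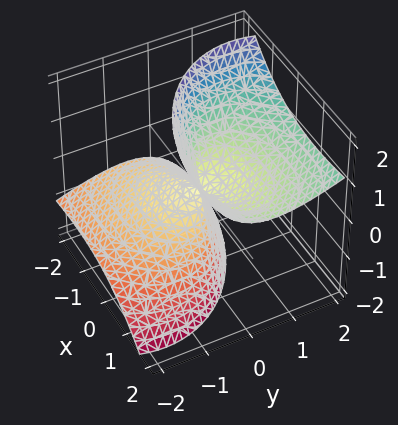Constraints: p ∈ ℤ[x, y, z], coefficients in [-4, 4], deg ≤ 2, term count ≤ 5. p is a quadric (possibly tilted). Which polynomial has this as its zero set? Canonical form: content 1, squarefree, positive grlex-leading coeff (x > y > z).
1. The picture has 2 separate pieces. Treating them together as one polynomial.
2. deg p = 2. No degree-1 surface has this shape.
3. From the axis intercepts and sections: it meets the x-axis at x = 0 (among the integer gridlines); it meets the y-axis at y = 0 (among the integer gridlines); it meets the z-axis at z = 0 (among the integer gridlines).
4. Solving for integer coefficients yields p as stated.

x^2 - 2*x*z + 2*y^2 - 3*y*z - z^2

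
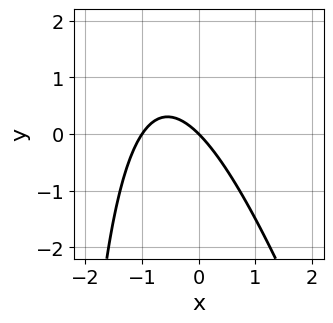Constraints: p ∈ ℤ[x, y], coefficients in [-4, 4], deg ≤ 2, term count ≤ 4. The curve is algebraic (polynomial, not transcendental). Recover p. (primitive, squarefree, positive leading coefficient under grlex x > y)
Degree: no degree-1 curve has this shape, so deg p = 2.
From the visible intercepts: among the integer gridlines, it crosses the x-axis at x ∈ {-1, 0}; it meets the y-axis at y = 0 (among the integer gridlines).
Fitting integer coefficients to these (and the overall shape) gives p.

3*x^2 + x*y + 3*x + 3*y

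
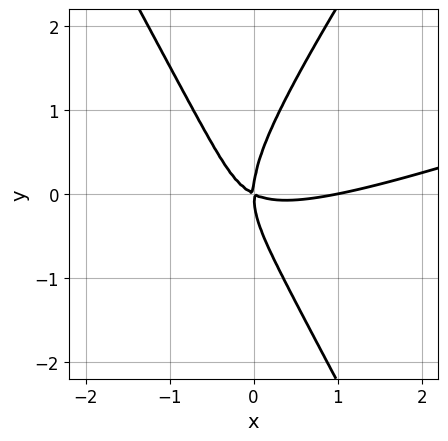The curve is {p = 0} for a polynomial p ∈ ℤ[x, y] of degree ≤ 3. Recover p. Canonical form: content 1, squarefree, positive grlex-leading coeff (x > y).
x^3 - 3*x^2*y + y^3 - x^2 - 2*x*y

(a) The degree is 3 — no degree-2 curve has this shape.
(b) Observable constraints: one y-axis crossing is at y = 0; among the integer gridlines, it crosses the x-axis at x ∈ {0, 1}.
(c) Assembling these constraints gives the stated polynomial.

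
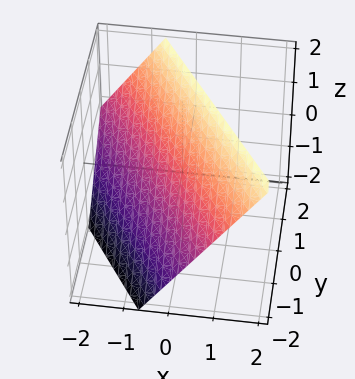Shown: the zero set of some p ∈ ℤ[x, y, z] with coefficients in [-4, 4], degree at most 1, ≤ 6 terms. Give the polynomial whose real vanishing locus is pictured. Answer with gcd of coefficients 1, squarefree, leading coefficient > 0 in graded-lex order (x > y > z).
3*x + 2*y - 2*z + 2

(a) The degree is 1 — every cross-section is a straight line — this is a plane.
(b) Observable constraints: it crosses the y-axis at the gridline y = -1; it crosses the z-axis at the gridline z = 1.
(c) Putting this together gives p.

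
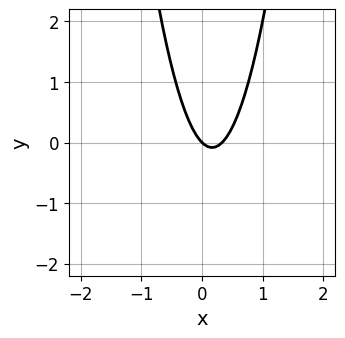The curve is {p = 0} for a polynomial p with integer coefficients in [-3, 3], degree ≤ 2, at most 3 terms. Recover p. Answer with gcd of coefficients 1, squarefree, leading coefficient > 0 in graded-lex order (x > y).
The degree is 2 — no degree-1 curve has this shape.
From the axis intercepts and sections: it meets the x-axis at x = 0 (among the integer gridlines); one y-axis crossing is at y = 0.
The integer polynomial consistent with all of this is the stated p.

3*x^2 - x - y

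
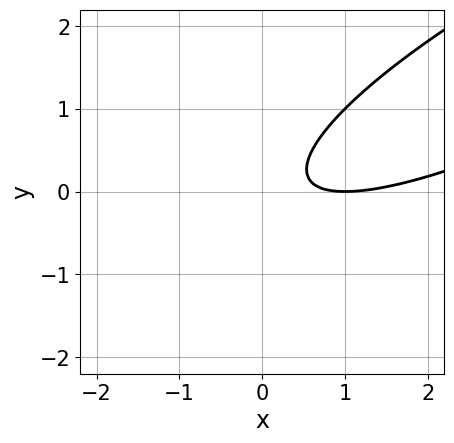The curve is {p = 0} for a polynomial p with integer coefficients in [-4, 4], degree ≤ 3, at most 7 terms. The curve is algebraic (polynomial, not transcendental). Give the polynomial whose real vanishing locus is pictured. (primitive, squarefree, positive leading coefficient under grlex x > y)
First, degree: no degree-1 curve has this shape, so deg p = 2.
Next, observable constraints: it meets the x-axis at x = 1 (among the integer gridlines); the curve avoids every integer y-axis point in the box.
Finally, assembling these constraints gives the stated polynomial.

x^2 - 3*x*y + 3*y^2 - 2*x + 1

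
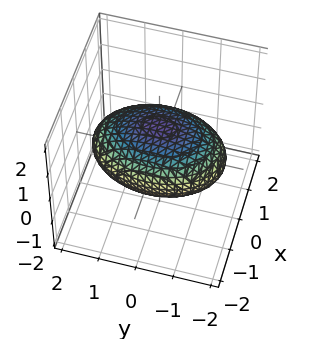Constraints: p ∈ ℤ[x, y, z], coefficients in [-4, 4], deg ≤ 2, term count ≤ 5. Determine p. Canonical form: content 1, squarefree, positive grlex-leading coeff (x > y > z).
(a) The degree is 2 — a closed, bounded, convex surface; a quadric.
(b) Symmetries: it's symmetric under z → −z, forcing even powers of z; it's symmetric under y → −y, forcing even powers of y; the x ↦ −x reflection is a symmetry, so x appears only in even powers.
(c) Observable constraints: among the integer gridlines, it crosses the z-axis at z ∈ {-1, 1}.
(d) Solving for integer coefficients yields p as stated.

2*x^2 + y^2 + 3*z^2 - 3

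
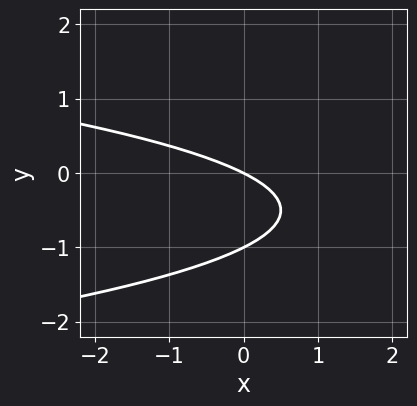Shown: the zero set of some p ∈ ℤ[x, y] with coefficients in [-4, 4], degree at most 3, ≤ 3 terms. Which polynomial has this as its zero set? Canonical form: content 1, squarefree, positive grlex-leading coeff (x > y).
(a) deg p = 2.
(b) From the axis intercepts and sections: one x-axis crossing is at x = 0; among the integer gridlines, it crosses the y-axis at y ∈ {-1, 0}.
(c) Matching integer coefficients to the picture gives p.

2*y^2 + x + 2*y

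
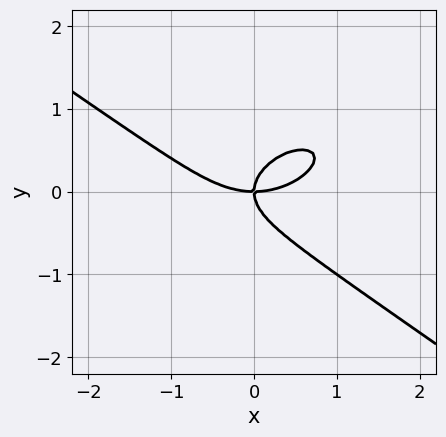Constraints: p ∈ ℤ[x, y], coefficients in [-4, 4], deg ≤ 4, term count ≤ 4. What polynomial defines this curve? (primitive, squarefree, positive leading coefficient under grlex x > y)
x^3 + 3*y^3 - 2*x*y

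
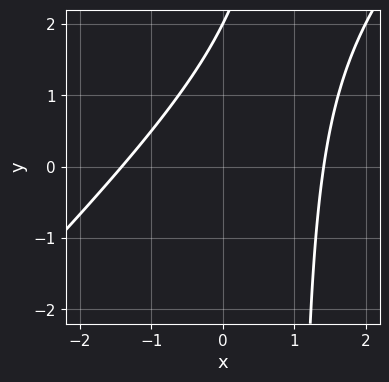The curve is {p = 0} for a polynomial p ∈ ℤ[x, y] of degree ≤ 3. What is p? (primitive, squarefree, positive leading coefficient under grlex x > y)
x^2 - x*y + y - 2

1. deg p = 2. The shape is more complex than any degree-1 curve.
2. Checking where it meets the axes: it crosses the y-axis at the gridline y = 2.
3. These observations pin down the coefficients.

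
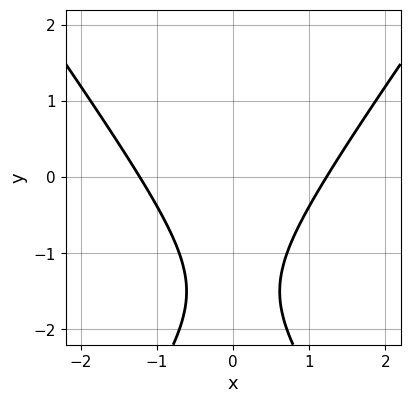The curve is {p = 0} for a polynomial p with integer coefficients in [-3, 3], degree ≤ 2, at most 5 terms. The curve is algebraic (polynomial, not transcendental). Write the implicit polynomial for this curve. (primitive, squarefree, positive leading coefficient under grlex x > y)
2*x^2 - y^2 - 3*y - 3

1. deg p = 2.
2. Symmetries: it's symmetric under x → −x, forcing even powers of x.
3. Reading off the gridlines: no y-intercept at any integer in the box.
4. The integer polynomial consistent with all of this is the stated p.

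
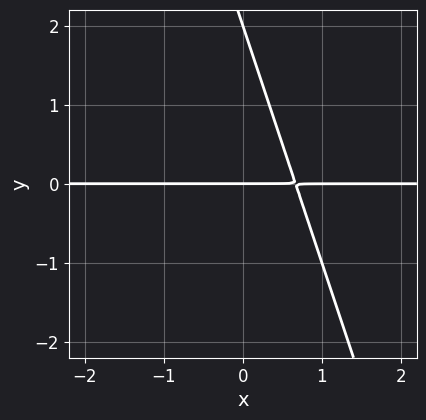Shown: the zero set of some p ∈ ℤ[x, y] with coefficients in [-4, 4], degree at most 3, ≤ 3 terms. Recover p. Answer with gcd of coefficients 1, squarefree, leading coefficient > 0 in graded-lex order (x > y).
3*x*y + y^2 - 2*y

Degree: a generic line meets the curve in up to 2 points, so deg p = 2.
Observable constraints: the y-axis gridline crossings are at y ∈ {0, 2}; the visible x-axis segment lies entirely on the curve.
Together with the visible shape, these determine p as stated.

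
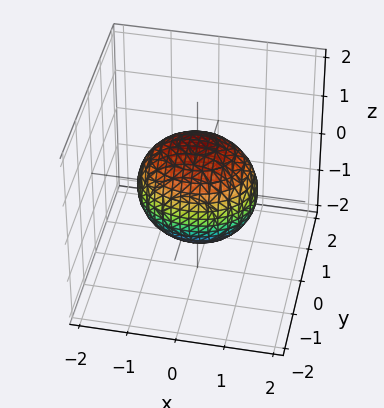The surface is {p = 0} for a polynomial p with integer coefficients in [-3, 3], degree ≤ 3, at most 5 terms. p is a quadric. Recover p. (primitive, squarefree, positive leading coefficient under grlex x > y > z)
2*x^2 + 3*y^2 + 2*z^2 - 3

(a) Degree: a closed, bounded, convex surface; a quadric, so deg p = 2.
(b) Symmetries: it's symmetric under x → −x, forcing even powers of x; the z ↦ −z reflection is a symmetry, so z appears only in even powers; mirror symmetry y ↦ −y ⇒ only even powers of y.
(c) From the visible intercepts: among the integer gridlines, it crosses the y-axis at y ∈ {-1, 1}.
(d) The integer polynomial consistent with all of this is the stated p.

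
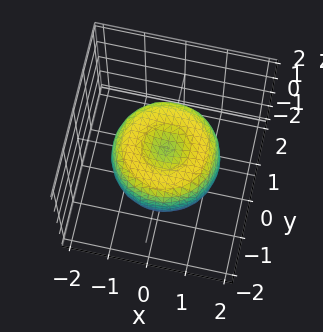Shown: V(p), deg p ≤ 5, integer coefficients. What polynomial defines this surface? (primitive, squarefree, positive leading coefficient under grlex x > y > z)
2*x^4 + 4*x^2*y^2 + 2*y^4 - 3*x^2 - 3*y^2 + 3*z^2 - 1

First, deg p = 4.
Then, symmetries: the z-axis is an axis of rotation, so x and y enter only as x² + y².
Next, reading off the gridlines: a circular section at z = 0 has radius between 1 and 2.
Finally, assembling these constraints gives the stated polynomial.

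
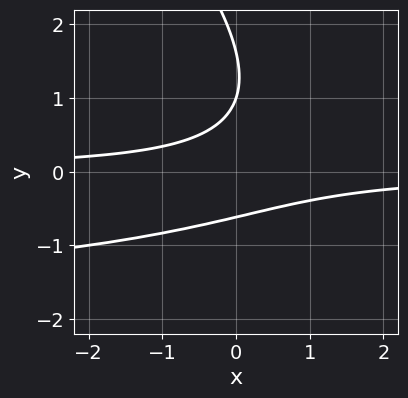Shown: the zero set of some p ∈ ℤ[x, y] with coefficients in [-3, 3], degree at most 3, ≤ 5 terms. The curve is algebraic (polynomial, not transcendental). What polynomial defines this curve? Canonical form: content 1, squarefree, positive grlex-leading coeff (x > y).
x*y^2 + y^3 + 2*x*y - 2*y^2 + 1

deg p = 3. The shape is more complex than any degree-2 curve.
Checking where it meets the axes: the curve avoids every integer x-axis point in the box; it crosses the y-axis at the gridline y = 1.
Fitting integer coefficients to these (and the overall shape) gives p.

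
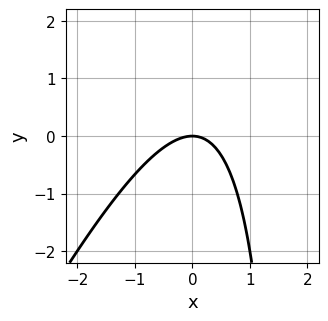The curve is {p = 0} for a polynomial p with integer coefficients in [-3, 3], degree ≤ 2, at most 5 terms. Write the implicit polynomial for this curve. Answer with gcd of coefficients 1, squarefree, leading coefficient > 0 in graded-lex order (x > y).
2*x^2 - x*y + 2*y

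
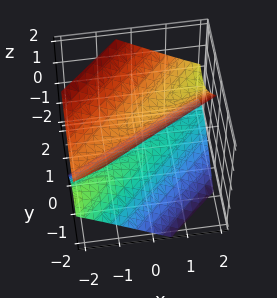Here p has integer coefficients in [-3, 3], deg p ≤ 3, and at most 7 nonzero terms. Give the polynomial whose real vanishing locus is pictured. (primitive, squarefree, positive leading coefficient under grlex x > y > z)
x^2 - 3*x*y + 2*y^2 - y*z - 2*z^2 + 1

I count 2 distinct pieces. They look like related sheets of one shape, so recover p as a whole.
deg p = 2. The shape is more complex than any degree-1 surface.
Reading off the gridlines: it misses every integer gridline on the y-axis; the surface avoids every integer x-axis point in the box.
These observations pin down the coefficients.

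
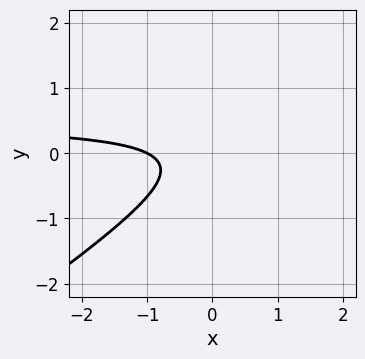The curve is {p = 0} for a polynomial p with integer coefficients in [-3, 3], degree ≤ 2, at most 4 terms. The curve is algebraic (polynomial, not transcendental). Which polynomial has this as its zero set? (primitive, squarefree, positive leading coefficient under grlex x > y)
(a) The degree is 2 — no degree-1 curve has this shape.
(b) Against the integer gridlines: it misses every integer gridline on the y-axis; one x-axis crossing is at x = -1.
(c) Together with the visible shape, these determine p as stated.

2*x*y - 3*y^2 - x - 1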